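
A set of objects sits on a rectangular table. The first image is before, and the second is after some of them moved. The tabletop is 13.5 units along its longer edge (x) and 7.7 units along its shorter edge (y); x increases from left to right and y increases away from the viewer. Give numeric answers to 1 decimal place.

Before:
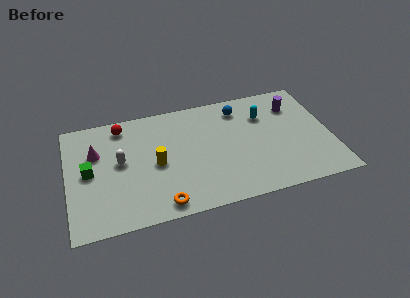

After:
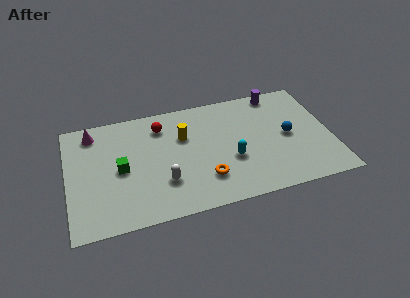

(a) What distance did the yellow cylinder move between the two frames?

2.1

The yellow cylinder moved from about (4.5, 3.6) to (6.0, 5.1), a distance of √(1.5² + 1.5²) ≈ 2.1.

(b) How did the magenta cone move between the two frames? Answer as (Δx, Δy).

(-0.1, 1.4)

The magenta cone was at about (1.5, 5.1) and moved to about (1.4, 6.5).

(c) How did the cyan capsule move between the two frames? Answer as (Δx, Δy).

(-1.9, -2.6)

The cyan capsule started near (10.2, 5.5) and ended near (8.3, 2.9).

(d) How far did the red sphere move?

2.1

The red sphere moved from about (2.9, 6.6) to (4.9, 6.1), a distance of √(2.0² + 0.5²) ≈ 2.1.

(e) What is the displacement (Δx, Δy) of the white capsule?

(2.1, -1.9)

The white capsule started near (2.7, 4.2) and ended near (4.8, 2.3).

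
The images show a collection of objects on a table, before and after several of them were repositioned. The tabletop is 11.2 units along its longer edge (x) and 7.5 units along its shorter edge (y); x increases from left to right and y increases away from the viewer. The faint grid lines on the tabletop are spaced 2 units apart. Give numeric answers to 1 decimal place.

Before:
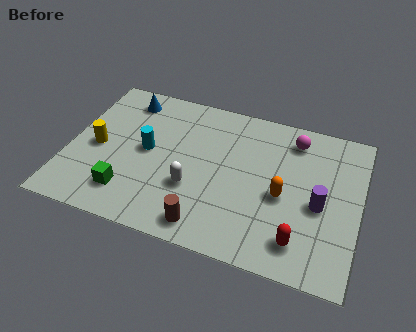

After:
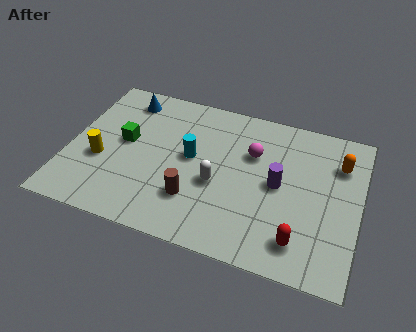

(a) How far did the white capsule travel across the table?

1.0

From (4.9, 2.6) to (5.8, 3.1), the white capsule covered √(0.9² + 0.5²) ≈ 1.0 units.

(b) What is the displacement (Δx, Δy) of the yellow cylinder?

(0.2, -0.6)

The yellow cylinder started near (1.1, 3.5) and ended near (1.3, 2.9).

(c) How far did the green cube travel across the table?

2.5

The green cube was near (2.5, 1.6) before and (2.1, 4.1) after, so it travelled √(0.4² + 2.5²) ≈ 2.5 units.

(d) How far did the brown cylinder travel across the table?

1.3

The brown cylinder was near (5.6, 1.0) before and (5.0, 2.1) after, so it travelled √(0.6² + 1.1²) ≈ 1.3 units.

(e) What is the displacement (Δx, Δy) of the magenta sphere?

(-1.5, -1.2)

The magenta sphere started near (8.5, 6.2) and ended near (7.0, 5.0).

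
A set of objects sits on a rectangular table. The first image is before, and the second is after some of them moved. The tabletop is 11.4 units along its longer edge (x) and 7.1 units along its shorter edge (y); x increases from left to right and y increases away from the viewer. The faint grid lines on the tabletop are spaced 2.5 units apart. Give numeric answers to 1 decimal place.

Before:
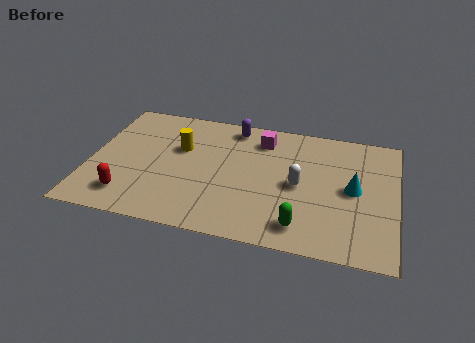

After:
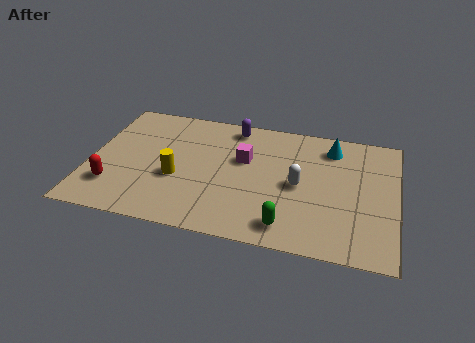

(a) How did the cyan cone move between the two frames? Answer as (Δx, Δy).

(-0.9, 2.2)

From the two frames, the cyan cone sits at roughly (9.8, 3.6) before and (8.9, 5.8) after.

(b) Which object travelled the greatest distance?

the cyan cone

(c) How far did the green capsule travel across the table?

0.5

The green capsule was near (8.0, 1.2) before and (7.5, 1.1) after, so it travelled √(0.5² + 0.1²) ≈ 0.5 units.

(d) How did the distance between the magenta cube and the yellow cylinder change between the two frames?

-0.3

The distance was about 3.2 in the first image and 2.9 in the second, so they moved 0.3 units closer together.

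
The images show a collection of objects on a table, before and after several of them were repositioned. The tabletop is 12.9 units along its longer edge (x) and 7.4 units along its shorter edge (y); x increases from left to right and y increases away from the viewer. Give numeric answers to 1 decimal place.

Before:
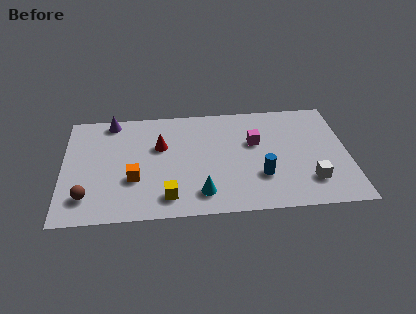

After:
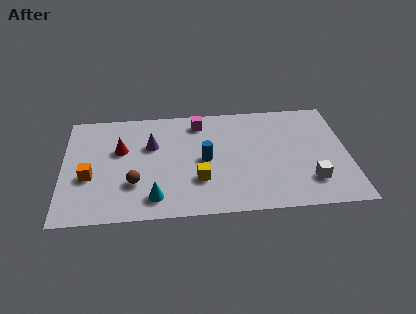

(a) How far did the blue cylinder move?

2.8

The blue cylinder moved from about (8.9, 2.3) to (6.4, 3.6), a distance of √(2.5² + 1.3²) ≈ 2.8.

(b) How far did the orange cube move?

2.0

From (3.2, 2.6) to (1.2, 2.9), the orange cube covered √(2.0² + 0.3²) ≈ 2.0 units.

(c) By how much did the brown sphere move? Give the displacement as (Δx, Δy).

(2.1, 0.7)

The brown sphere was at about (1.1, 1.6) and moved to about (3.2, 2.3).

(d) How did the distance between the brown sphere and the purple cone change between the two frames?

-2.5

Before: roughly 5.1 units apart; after: 2.6. That's 2.5 units closer together.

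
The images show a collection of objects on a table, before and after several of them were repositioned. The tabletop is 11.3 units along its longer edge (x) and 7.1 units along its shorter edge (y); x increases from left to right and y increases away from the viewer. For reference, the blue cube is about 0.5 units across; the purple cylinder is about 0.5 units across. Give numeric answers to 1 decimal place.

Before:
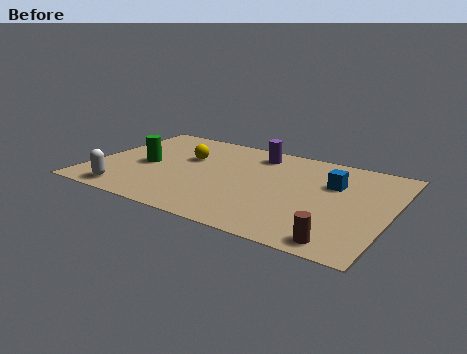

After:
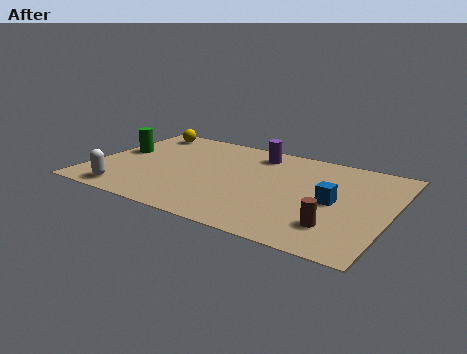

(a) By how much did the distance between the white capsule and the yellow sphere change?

+1.2

The distance was about 4.0 in the first image and 5.2 in the second, so they moved 1.2 units further apart.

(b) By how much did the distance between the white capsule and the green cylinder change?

+0.8

The distance was about 2.4 in the first image and 3.2 in the second, so they moved 0.8 units further apart.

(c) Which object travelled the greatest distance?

the yellow sphere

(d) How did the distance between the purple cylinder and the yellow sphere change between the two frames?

+1.7

Before: roughly 2.9 units apart; after: 4.6. That's 1.7 units further apart.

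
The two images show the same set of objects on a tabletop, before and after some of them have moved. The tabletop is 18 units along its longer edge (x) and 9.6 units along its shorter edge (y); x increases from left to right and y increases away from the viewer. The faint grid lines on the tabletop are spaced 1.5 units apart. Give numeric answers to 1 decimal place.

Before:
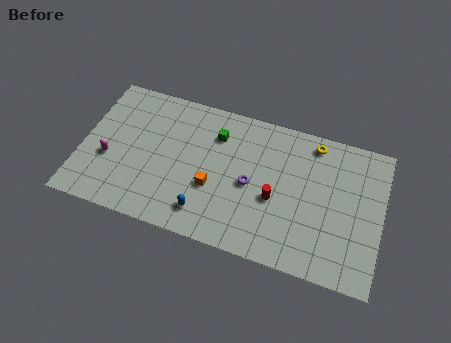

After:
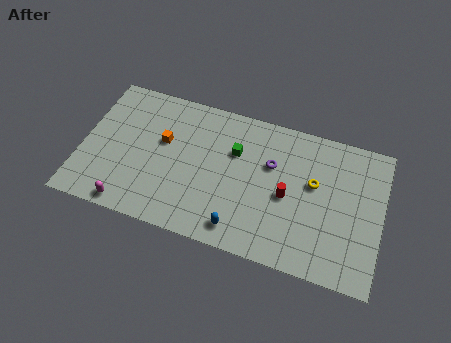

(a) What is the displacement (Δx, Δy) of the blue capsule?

(2.1, -0.4)

The blue capsule started near (7.7, 1.8) and ended near (9.8, 1.4).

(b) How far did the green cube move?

1.4

From (7.9, 7.2) to (9.1, 6.4), the green cube covered √(1.2² + 0.8²) ≈ 1.4 units.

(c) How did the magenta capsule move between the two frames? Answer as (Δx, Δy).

(1.5, -2.8)

The magenta capsule was at about (1.7, 3.7) and moved to about (3.2, 0.9).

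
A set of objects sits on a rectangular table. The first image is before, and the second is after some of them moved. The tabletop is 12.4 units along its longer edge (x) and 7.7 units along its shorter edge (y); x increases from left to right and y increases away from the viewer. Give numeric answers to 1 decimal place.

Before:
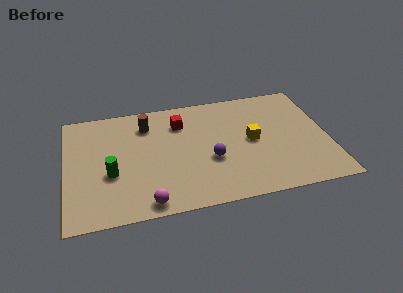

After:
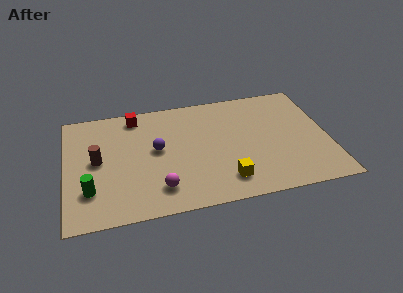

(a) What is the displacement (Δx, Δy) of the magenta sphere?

(0.6, 0.8)

The magenta sphere started near (3.7, 0.8) and ended near (4.3, 1.6).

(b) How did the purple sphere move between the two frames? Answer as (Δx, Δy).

(-2.5, 1.2)

The purple sphere started near (6.8, 3.0) and ended near (4.3, 4.2).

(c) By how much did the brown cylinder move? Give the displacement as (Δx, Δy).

(-2.4, -2.0)

From the two frames, the brown cylinder sits at roughly (3.9, 6.0) before and (1.5, 4.0) after.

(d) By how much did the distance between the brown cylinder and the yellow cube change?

+1.1

Before: roughly 5.3 units apart; after: 6.4. That's 1.1 units further apart.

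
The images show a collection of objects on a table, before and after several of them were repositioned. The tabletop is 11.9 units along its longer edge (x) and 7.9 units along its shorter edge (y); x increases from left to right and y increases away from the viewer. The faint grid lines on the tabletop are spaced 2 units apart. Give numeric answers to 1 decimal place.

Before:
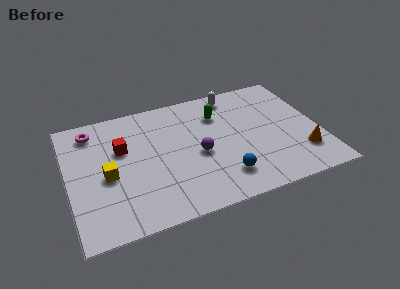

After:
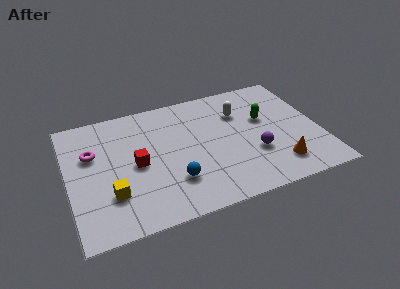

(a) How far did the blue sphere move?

2.4

The blue sphere was near (7.1, 1.7) before and (4.8, 2.2) after, so it travelled √(2.3² + 0.5²) ≈ 2.4 units.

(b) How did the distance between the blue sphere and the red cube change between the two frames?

-3.3

Before: roughly 5.6 units apart; after: 2.3. That's 3.3 units closer together.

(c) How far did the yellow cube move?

1.2

The yellow cube was near (1.8, 3.5) before and (1.9, 2.3) after, so it travelled √(0.1² + 1.2²) ≈ 1.2 units.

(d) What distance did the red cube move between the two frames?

1.3

The red cube moved from about (2.6, 5.0) to (3.2, 3.8), a distance of √(0.6² + 1.2²) ≈ 1.3.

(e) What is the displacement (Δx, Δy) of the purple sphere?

(2.6, -0.8)

The purple sphere started near (6.1, 3.5) and ended near (8.7, 2.7).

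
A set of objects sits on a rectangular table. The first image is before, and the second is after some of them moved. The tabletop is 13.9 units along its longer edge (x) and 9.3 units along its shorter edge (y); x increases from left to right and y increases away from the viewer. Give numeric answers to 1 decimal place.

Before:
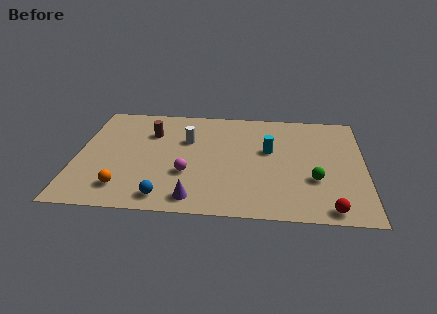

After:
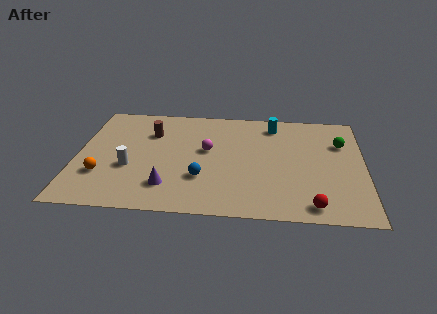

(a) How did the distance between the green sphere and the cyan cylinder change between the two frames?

+0.4

They were about 3.2 units apart before and 3.6 after — 0.4 units further apart.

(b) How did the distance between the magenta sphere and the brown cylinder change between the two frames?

-0.8

They were about 3.9 units apart before and 3.1 after — 0.8 units closer together.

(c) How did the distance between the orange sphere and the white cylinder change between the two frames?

-3.7

Before: roughly 5.2 units apart; after: 1.5. That's 3.7 units closer together.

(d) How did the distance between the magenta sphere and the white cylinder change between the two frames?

+1.2

Before: roughly 2.9 units apart; after: 4.1. That's 1.2 units further apart.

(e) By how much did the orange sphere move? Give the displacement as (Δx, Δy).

(-1.1, 1.0)

The orange sphere started near (2.4, 1.8) and ended near (1.3, 2.8).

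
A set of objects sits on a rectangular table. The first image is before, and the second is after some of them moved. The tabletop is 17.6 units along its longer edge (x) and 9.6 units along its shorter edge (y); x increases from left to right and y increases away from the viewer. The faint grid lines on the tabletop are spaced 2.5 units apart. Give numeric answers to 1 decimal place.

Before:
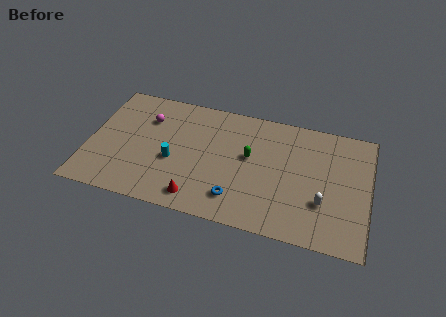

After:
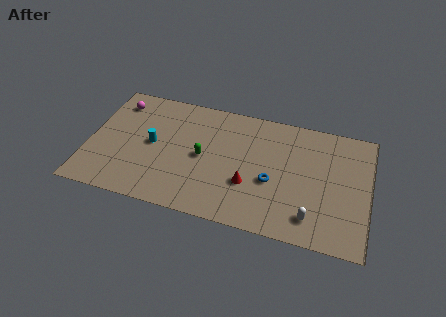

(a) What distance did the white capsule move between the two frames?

1.4

The white capsule was near (14.8, 3.1) before and (14.2, 1.8) after, so it travelled √(0.6² + 1.3²) ≈ 1.4 units.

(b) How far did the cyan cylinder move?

1.7

The cyan cylinder was near (5.4, 3.9) before and (4.0, 4.9) after, so it travelled √(1.4² + 1.0²) ≈ 1.7 units.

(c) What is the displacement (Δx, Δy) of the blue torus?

(2.1, 1.9)

The blue torus started near (9.5, 2.0) and ended near (11.6, 3.9).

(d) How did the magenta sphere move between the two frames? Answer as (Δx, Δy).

(-2.0, 0.9)

The magenta sphere started near (3.5, 6.9) and ended near (1.5, 7.8).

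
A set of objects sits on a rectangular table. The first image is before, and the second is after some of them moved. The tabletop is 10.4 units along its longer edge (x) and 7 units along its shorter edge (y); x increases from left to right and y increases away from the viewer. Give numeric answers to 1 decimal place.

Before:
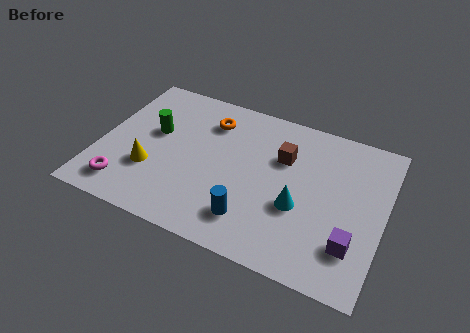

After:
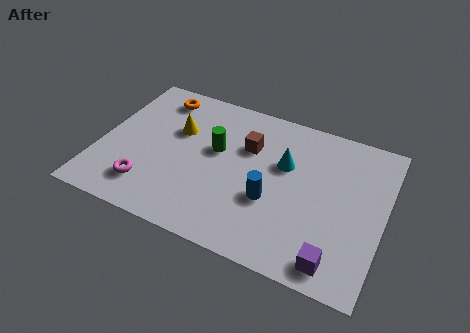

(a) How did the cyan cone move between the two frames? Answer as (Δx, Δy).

(-0.7, 1.7)

The cyan cone started near (7.4, 2.7) and ended near (6.7, 4.4).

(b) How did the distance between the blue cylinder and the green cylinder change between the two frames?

-2.0

They were about 4.7 units apart before and 2.7 after — 2.0 units closer together.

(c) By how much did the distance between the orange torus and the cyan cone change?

+0.6

They were about 4.5 units apart before and 5.1 after — 0.6 units further apart.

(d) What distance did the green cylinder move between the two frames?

2.3

From (1.9, 4.1) to (4.2, 4.1), the green cylinder covered √(2.3² + 0.0²) ≈ 2.3 units.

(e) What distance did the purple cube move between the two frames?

1.0

The purple cube was near (9.4, 1.8) before and (8.9, 0.9) after, so it travelled √(0.5² + 0.9²) ≈ 1.0 units.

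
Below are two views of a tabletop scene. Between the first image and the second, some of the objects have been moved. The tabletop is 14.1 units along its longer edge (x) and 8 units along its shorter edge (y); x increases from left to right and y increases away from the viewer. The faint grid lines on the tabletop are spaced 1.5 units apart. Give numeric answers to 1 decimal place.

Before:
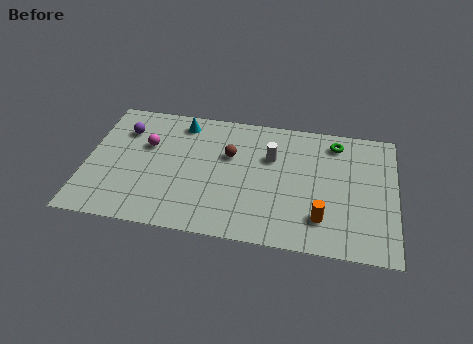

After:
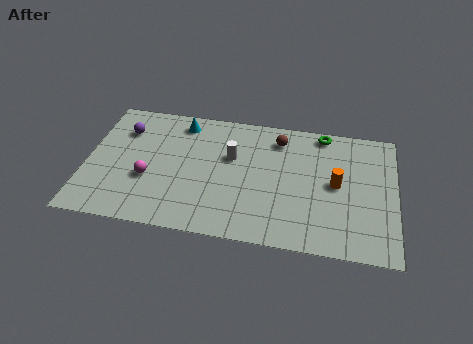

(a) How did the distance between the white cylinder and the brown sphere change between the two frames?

+0.7

They were about 1.9 units apart before and 2.6 after — 0.7 units further apart.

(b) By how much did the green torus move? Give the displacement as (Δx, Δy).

(-0.6, 0.5)

The green torus started near (11.3, 6.7) and ended near (10.7, 7.2).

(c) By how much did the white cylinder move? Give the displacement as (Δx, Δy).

(-1.8, -0.3)

The white cylinder was at about (8.4, 5.3) and moved to about (6.6, 5.0).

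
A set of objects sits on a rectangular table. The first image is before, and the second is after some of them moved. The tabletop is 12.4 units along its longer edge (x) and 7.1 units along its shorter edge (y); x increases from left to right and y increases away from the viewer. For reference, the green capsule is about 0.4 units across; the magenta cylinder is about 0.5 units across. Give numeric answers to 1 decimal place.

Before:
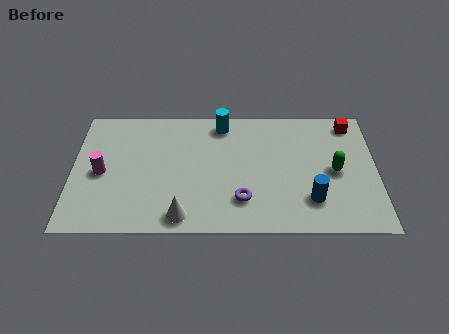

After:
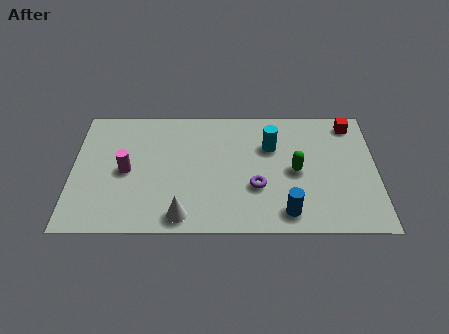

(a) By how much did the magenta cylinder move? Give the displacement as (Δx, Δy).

(1.0, 0.1)

The magenta cylinder was at about (1.2, 3.3) and moved to about (2.2, 3.4).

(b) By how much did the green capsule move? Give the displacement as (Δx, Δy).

(-1.6, 0.0)

The green capsule was at about (10.7, 3.4) and moved to about (9.1, 3.4).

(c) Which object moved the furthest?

the cyan cylinder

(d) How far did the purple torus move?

0.9

The purple torus moved from about (6.9, 1.8) to (7.5, 2.5), a distance of √(0.6² + 0.7²) ≈ 0.9.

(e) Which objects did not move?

the white cone and the red cube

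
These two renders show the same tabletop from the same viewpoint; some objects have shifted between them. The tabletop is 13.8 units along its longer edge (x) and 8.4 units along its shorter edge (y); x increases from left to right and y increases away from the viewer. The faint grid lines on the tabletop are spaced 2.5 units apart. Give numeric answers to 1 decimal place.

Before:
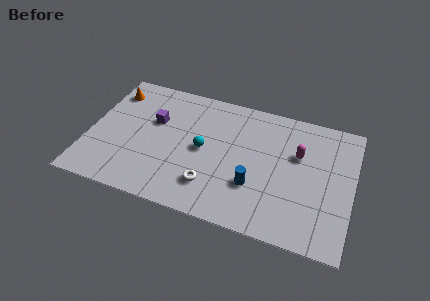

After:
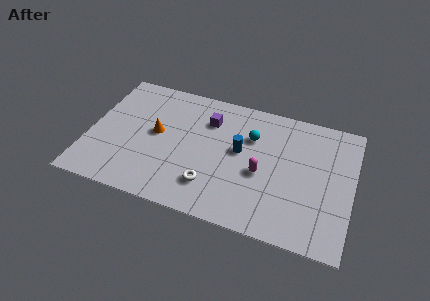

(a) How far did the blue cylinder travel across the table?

2.2

From (8.8, 2.7) to (7.9, 4.7), the blue cylinder covered √(0.9² + 2.0²) ≈ 2.2 units.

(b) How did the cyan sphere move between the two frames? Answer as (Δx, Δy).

(2.4, 1.6)

The cyan sphere was at about (6.0, 4.2) and moved to about (8.4, 5.8).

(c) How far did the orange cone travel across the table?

3.4

From (0.9, 6.7) to (3.5, 4.5), the orange cone covered √(2.6² + 2.2²) ≈ 3.4 units.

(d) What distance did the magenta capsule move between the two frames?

2.5

The magenta capsule moved from about (10.9, 5.4) to (9.1, 3.6), a distance of √(1.8² + 1.8²) ≈ 2.5.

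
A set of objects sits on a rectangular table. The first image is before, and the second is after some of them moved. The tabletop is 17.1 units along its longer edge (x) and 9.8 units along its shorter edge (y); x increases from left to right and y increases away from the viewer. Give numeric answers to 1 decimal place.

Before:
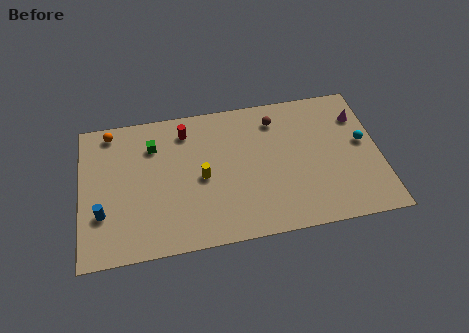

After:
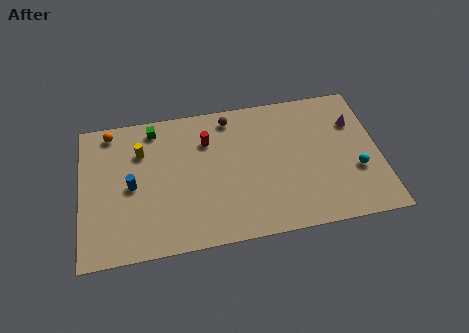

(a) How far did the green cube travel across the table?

1.2

From (4.2, 7.3) to (4.3, 8.5), the green cube covered √(0.1² + 1.2²) ≈ 1.2 units.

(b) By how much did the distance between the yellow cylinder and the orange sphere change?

-4.1

Before: roughly 6.5 units apart; after: 2.4. That's 4.1 units closer together.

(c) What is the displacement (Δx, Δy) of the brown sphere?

(-2.6, 0.6)

The brown sphere started near (11.3, 7.9) and ended near (8.7, 8.5).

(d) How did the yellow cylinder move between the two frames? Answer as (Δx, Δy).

(-3.4, 2.4)

The yellow cylinder was at about (6.9, 4.6) and moved to about (3.5, 7.0).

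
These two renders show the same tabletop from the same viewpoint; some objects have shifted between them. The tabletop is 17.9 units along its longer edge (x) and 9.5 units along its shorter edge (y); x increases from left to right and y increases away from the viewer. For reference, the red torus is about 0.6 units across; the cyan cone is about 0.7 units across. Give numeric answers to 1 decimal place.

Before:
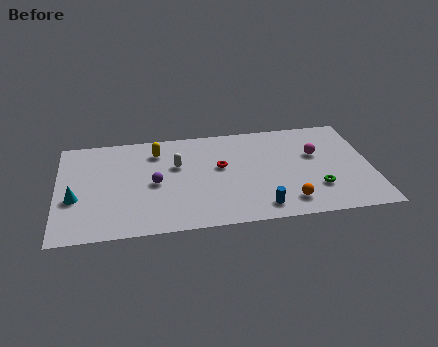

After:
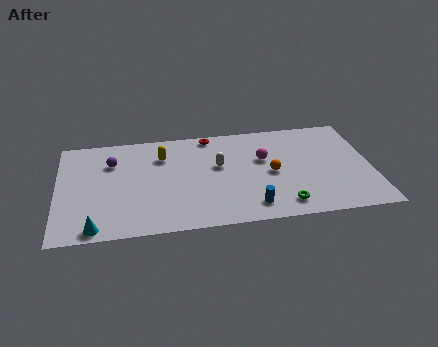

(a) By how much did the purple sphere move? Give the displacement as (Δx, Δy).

(-2.4, 2.3)

The purple sphere was at about (5.5, 4.5) and moved to about (3.1, 6.8).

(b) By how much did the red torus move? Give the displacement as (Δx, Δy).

(-0.5, 3.1)

From the two frames, the red torus sits at roughly (9.3, 5.5) before and (8.8, 8.6) after.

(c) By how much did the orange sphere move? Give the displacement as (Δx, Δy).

(-0.8, 2.8)

The orange sphere was at about (13.0, 1.7) and moved to about (12.2, 4.5).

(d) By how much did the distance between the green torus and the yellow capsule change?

-1.5

Before: roughly 10.2 units apart; after: 8.7. That's 1.5 units closer together.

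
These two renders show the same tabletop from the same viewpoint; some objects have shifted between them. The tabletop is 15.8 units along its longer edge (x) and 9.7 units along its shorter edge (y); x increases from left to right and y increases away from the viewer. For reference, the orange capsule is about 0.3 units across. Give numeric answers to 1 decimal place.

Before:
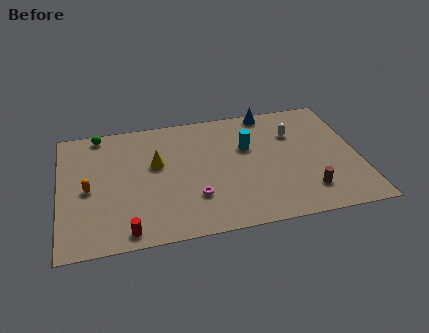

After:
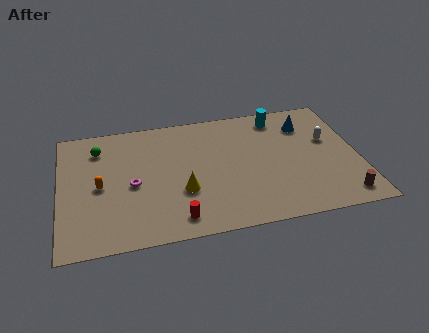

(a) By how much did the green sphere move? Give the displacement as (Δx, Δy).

(-0.1, -1.2)

From the two frames, the green sphere sits at roughly (2.2, 8.8) before and (2.1, 7.6) after.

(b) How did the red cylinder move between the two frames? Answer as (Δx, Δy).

(2.6, 0.4)

From the two frames, the red cylinder sits at roughly (3.4, 1.0) before and (6.0, 1.4) after.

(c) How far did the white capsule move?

2.0

From (12.5, 6.8) to (14.3, 5.9), the white capsule covered √(1.8² + 0.9²) ≈ 2.0 units.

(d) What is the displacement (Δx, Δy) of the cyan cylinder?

(1.8, 2.1)

From the two frames, the cyan cylinder sits at roughly (10.0, 6.2) before and (11.8, 8.3) after.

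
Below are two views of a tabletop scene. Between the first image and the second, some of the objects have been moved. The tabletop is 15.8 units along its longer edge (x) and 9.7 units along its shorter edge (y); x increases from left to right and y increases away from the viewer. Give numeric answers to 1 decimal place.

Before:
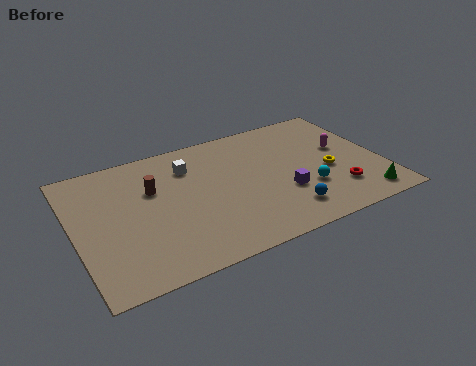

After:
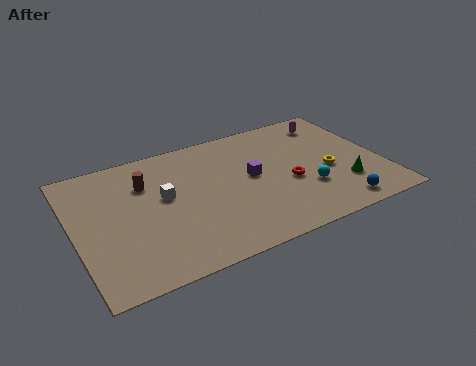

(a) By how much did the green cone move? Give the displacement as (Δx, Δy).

(-0.8, 1.4)

From the two frames, the green cone sits at roughly (14.4, 1.3) before and (13.6, 2.7) after.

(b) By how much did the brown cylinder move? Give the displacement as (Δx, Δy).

(-0.3, 0.6)

The brown cylinder started near (4.1, 6.3) and ended near (3.8, 6.9).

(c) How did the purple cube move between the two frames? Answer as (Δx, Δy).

(-1.4, 1.9)

The purple cube started near (10.5, 3.3) and ended near (9.1, 5.2).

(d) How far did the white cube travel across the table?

2.3

From (6.1, 7.3) to (4.6, 5.5), the white cube covered √(1.5² + 1.8²) ≈ 2.3 units.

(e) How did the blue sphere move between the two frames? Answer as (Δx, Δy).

(2.6, -0.7)

From the two frames, the blue sphere sits at roughly (10.4, 1.9) before and (13.0, 1.2) after.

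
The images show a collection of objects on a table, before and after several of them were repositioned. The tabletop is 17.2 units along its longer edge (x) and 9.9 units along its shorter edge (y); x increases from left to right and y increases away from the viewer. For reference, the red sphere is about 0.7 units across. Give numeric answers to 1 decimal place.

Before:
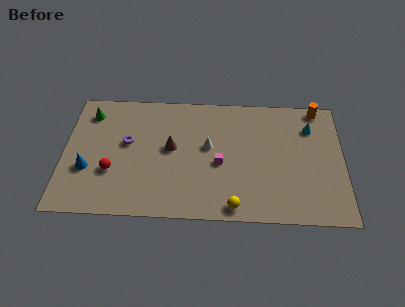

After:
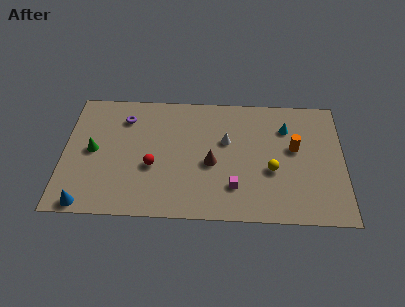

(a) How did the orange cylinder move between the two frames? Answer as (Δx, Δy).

(-1.5, -3.3)

The orange cylinder started near (15.7, 9.0) and ended near (14.2, 5.7).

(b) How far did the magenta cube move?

2.0

The magenta cube moved from about (9.6, 4.3) to (10.5, 2.5), a distance of √(0.9² + 1.8²) ≈ 2.0.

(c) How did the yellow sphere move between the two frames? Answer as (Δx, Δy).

(2.3, 2.9)

From the two frames, the yellow sphere sits at roughly (10.5, 1.0) before and (12.8, 3.9) after.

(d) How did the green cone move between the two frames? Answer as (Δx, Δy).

(0.3, -3.0)

The green cone was at about (1.5, 8.0) and moved to about (1.8, 5.0).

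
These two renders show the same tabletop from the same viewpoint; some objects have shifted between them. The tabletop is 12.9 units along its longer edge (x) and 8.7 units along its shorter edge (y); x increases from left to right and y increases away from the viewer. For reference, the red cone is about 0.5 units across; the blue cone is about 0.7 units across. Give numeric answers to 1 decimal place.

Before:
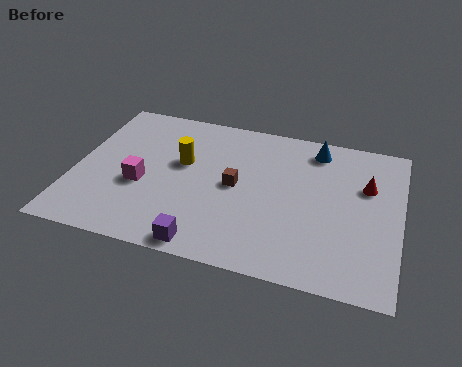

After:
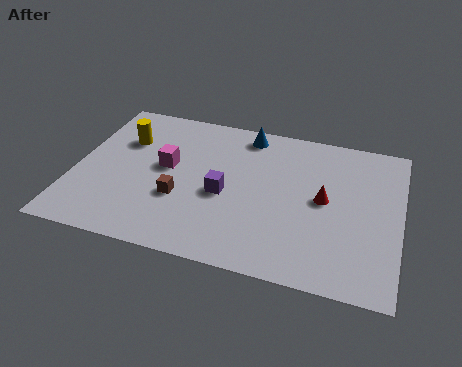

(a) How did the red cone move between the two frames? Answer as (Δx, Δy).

(-1.6, -1.2)

The red cone started near (11.5, 5.7) and ended near (9.9, 4.5).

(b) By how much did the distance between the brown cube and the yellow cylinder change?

+1.5

The distance was about 2.3 in the first image and 3.8 in the second, so they moved 1.5 units further apart.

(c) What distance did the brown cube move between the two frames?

2.5

The brown cube was near (6.4, 4.4) before and (4.3, 3.1) after, so it travelled √(2.1² + 1.3²) ≈ 2.5 units.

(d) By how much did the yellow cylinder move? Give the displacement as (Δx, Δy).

(-2.4, 0.8)

The yellow cylinder started near (4.2, 5.2) and ended near (1.8, 6.0).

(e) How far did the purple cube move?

3.0

The purple cube moved from about (5.5, 0.8) to (6.0, 3.8), a distance of √(0.5² + 3.0²) ≈ 3.0.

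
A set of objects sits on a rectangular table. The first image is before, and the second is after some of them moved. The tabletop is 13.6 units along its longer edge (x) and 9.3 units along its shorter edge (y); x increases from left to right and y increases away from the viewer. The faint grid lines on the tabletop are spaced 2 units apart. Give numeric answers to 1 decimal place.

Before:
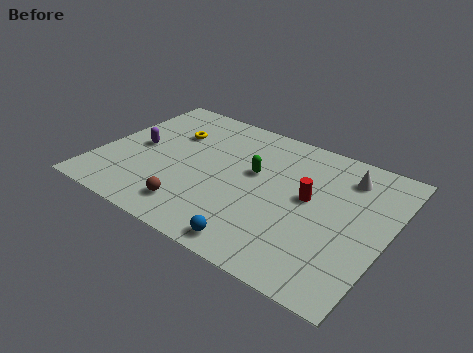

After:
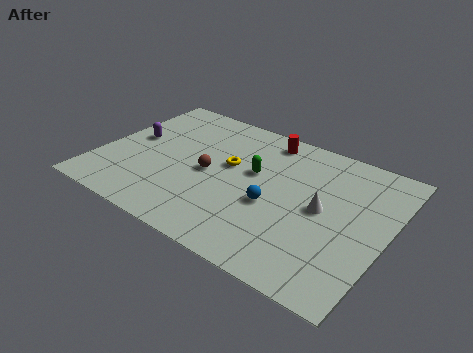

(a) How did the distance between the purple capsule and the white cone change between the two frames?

-0.7

Before: roughly 10.0 units apart; after: 9.3. That's 0.7 units closer together.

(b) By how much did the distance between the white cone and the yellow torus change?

-3.7

Before: roughly 8.4 units apart; after: 4.7. That's 3.7 units closer together.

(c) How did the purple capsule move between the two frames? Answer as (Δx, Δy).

(-0.4, 0.5)

From the two frames, the purple capsule sits at roughly (1.7, 4.6) before and (1.3, 5.1) after.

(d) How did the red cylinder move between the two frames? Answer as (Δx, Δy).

(-2.6, 3.0)

The red cylinder was at about (9.9, 5.1) and moved to about (7.3, 8.1).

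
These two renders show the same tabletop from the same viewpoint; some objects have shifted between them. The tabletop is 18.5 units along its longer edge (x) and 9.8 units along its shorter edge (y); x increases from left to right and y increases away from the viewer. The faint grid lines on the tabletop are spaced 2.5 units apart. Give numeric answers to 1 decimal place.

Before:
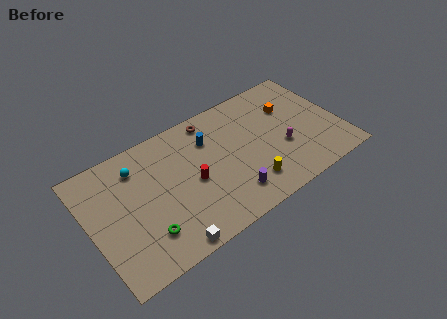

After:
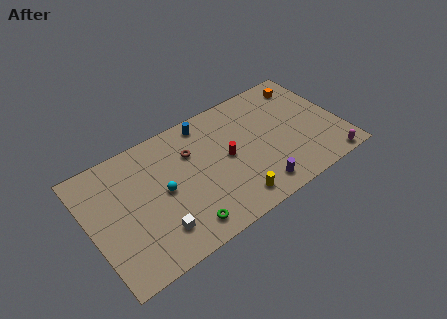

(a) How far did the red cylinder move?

2.7

The red cylinder moved from about (7.4, 4.5) to (10.1, 5.0), a distance of √(2.7² + 0.5²) ≈ 2.7.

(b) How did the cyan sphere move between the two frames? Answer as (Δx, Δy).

(1.5, -2.8)

The cyan sphere was at about (3.8, 7.7) and moved to about (5.3, 4.9).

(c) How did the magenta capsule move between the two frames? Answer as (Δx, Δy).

(2.9, -2.9)

The magenta capsule was at about (14.1, 3.7) and moved to about (17.0, 0.8).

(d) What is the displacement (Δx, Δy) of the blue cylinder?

(0.0, 1.5)

From the two frames, the blue cylinder sits at roughly (9.1, 7.1) before and (9.1, 8.6) after.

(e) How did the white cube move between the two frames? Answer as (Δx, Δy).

(-0.5, 1.4)

The white cube started near (4.9, 0.8) and ended near (4.4, 2.2).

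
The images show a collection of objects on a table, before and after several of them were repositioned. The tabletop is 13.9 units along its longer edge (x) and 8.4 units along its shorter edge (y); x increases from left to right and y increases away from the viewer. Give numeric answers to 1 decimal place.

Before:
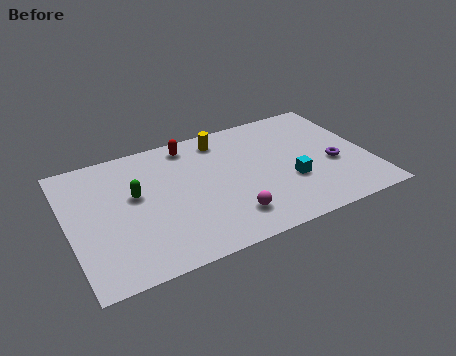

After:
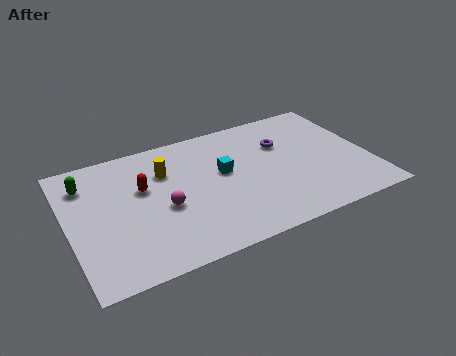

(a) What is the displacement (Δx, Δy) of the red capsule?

(-2.4, -2.1)

The red capsule was at about (5.9, 7.3) and moved to about (3.5, 5.2).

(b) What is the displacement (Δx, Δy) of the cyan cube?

(-2.9, 1.8)

The cyan cube started near (10.1, 3.0) and ended near (7.2, 4.8).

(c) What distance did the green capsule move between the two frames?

2.6

The green capsule was near (3.1, 4.9) before and (1.0, 6.5) after, so it travelled √(2.1² + 1.6²) ≈ 2.6 units.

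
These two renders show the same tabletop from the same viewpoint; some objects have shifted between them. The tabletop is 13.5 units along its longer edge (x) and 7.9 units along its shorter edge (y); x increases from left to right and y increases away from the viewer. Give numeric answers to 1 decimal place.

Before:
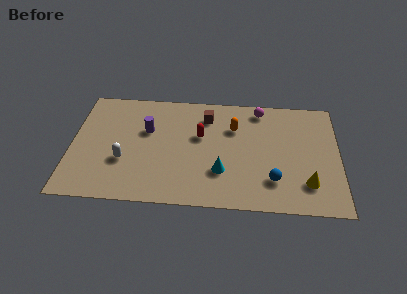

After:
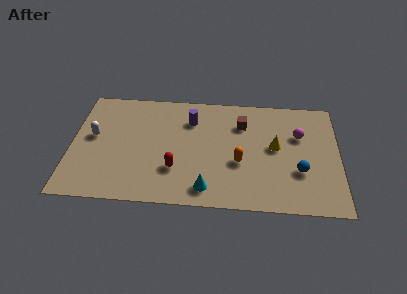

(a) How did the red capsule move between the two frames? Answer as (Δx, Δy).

(-1.2, -2.4)

From the two frames, the red capsule sits at roughly (6.5, 4.8) before and (5.3, 2.4) after.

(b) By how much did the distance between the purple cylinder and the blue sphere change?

-0.7

The distance was about 7.1 in the first image and 6.4 in the second, so they moved 0.7 units closer together.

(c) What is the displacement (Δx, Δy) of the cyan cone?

(-0.7, -1.2)

From the two frames, the cyan cone sits at roughly (7.6, 2.4) before and (6.9, 1.2) after.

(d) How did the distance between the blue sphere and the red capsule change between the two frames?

+1.6

They were about 4.6 units apart before and 6.2 after — 1.6 units further apart.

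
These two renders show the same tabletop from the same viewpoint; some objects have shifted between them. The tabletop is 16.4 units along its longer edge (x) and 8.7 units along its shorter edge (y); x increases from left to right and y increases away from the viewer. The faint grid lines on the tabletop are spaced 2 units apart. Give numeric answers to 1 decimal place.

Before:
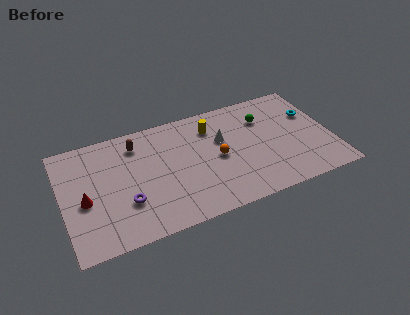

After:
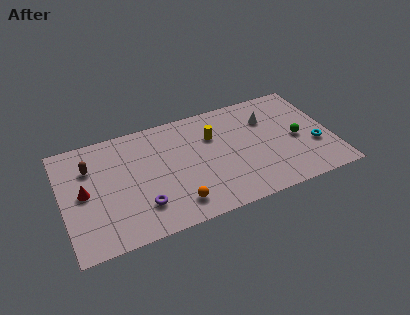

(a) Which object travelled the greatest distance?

the orange sphere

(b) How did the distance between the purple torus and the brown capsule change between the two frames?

+0.6

They were about 4.3 units apart before and 4.9 after — 0.6 units further apart.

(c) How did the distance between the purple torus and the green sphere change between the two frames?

+0.4

The distance was about 9.5 in the first image and 9.9 in the second, so they moved 0.4 units further apart.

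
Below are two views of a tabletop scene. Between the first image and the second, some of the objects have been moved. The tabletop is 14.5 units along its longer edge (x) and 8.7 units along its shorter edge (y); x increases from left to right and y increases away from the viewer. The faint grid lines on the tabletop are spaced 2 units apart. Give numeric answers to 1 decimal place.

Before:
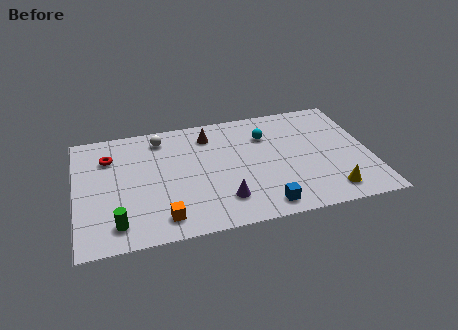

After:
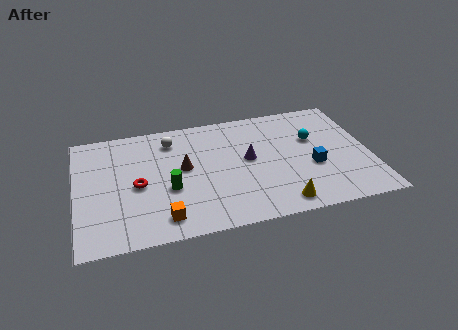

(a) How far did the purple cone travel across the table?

3.0

The purple cone moved from about (7.1, 2.0) to (8.5, 4.7), a distance of √(1.4² + 2.7²) ≈ 3.0.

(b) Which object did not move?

the orange cube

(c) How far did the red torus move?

2.7

The red torus moved from about (1.7, 6.4) to (3.0, 4.0), a distance of √(1.3² + 2.4²) ≈ 2.7.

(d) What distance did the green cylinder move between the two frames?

3.2

The green cylinder was near (1.9, 1.5) before and (4.5, 3.4) after, so it travelled √(2.6² + 1.9²) ≈ 3.2 units.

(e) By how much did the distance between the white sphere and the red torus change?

+0.7

The distance was about 2.8 in the first image and 3.5 in the second, so they moved 0.7 units further apart.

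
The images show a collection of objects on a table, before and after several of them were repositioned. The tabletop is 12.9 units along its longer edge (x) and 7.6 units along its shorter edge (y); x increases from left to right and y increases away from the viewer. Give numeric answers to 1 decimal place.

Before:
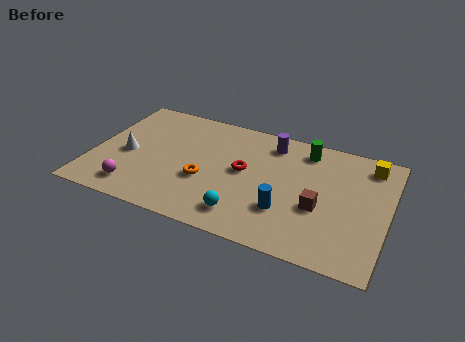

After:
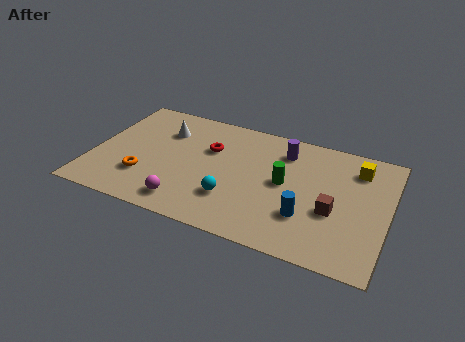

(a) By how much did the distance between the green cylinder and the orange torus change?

+0.9

Before: roughly 5.4 units apart; after: 6.3. That's 0.9 units further apart.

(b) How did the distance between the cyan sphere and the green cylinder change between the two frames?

-2.7

The distance was about 5.5 in the first image and 2.8 in the second, so they moved 2.7 units closer together.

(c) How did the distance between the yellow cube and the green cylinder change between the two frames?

+0.8

The distance was about 2.8 in the first image and 3.6 in the second, so they moved 0.8 units further apart.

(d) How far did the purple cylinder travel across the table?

0.7

From (7.6, 6.3) to (8.2, 6.0), the purple cylinder covered √(0.6² + 0.3²) ≈ 0.7 units.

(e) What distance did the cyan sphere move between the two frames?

1.0

The cyan sphere was near (6.9, 1.4) before and (6.3, 2.2) after, so it travelled √(0.6² + 0.8²) ≈ 1.0 units.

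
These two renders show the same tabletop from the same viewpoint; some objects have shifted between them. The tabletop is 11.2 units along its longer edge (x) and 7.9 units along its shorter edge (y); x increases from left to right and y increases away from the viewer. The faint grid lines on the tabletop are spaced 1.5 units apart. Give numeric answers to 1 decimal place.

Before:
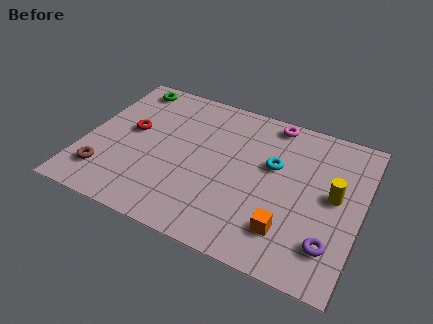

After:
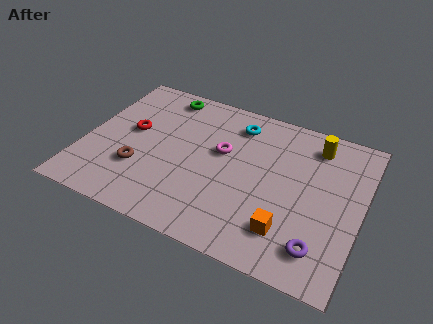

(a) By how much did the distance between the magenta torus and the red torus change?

-2.4

Before: roughly 6.1 units apart; after: 3.7. That's 2.4 units closer together.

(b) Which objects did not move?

the red torus and the orange cube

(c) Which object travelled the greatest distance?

the magenta torus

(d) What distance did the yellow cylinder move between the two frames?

2.5

The yellow cylinder moved from about (10.1, 4.2) to (9.1, 6.5), a distance of √(1.0² + 2.3²) ≈ 2.5.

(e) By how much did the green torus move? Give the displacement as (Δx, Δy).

(1.5, 0.0)

From the two frames, the green torus sits at roughly (1.3, 6.9) before and (2.8, 6.9) after.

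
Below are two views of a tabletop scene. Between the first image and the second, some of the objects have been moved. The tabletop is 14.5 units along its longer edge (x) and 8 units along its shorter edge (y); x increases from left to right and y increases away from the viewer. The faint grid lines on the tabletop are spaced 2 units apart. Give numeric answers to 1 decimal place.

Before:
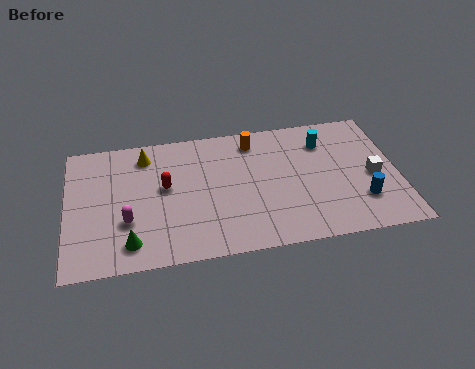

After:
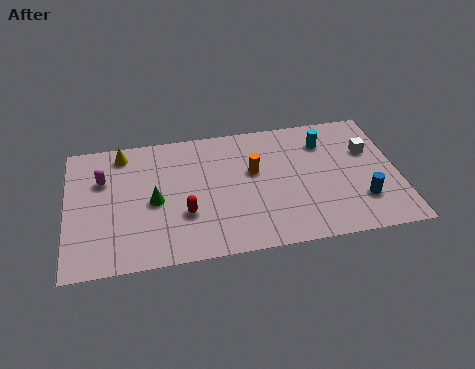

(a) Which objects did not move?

the blue cylinder and the cyan cylinder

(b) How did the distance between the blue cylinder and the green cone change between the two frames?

-1.0

They were about 10.1 units apart before and 9.1 after — 1.0 units closer together.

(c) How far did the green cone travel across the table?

2.5

From (2.7, 1.4) to (3.8, 3.7), the green cone covered √(1.1² + 2.3²) ≈ 2.5 units.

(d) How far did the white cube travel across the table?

1.6

The white cube moved from about (13.4, 3.6) to (13.3, 5.2), a distance of √(0.1² + 1.6²) ≈ 1.6.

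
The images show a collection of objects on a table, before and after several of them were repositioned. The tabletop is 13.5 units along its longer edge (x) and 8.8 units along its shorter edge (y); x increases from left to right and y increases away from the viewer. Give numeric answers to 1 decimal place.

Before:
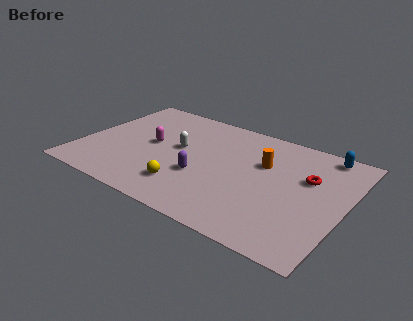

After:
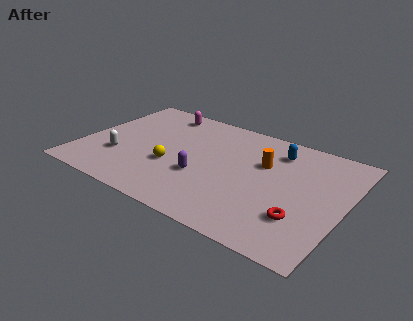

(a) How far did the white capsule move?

3.5

The white capsule was near (4.9, 4.9) before and (2.1, 2.8) after, so it travelled √(2.8² + 2.1²) ≈ 3.5 units.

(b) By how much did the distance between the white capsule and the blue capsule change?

+1.0

The distance was about 7.7 in the first image and 8.7 in the second, so they moved 1.0 units further apart.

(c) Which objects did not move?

the orange cylinder and the purple capsule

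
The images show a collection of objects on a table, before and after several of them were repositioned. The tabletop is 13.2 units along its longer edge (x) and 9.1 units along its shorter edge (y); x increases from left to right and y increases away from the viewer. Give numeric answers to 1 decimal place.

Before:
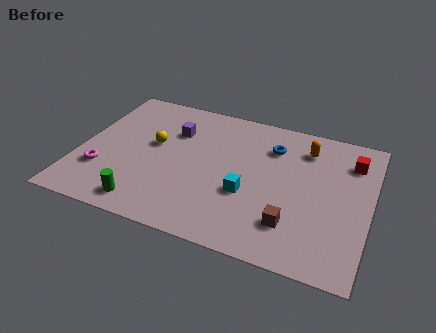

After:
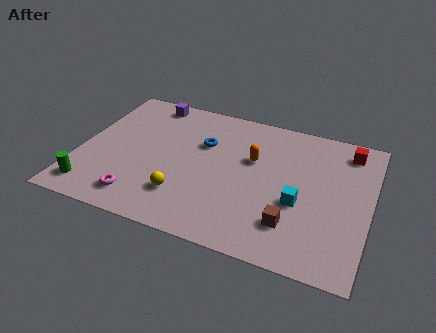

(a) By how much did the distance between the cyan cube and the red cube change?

-1.2

The distance was about 5.7 in the first image and 4.5 in the second, so they moved 1.2 units closer together.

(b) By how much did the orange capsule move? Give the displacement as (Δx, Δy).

(-2.3, -1.5)

From the two frames, the orange capsule sits at roughly (10.1, 7.2) before and (7.8, 5.7) after.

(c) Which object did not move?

the brown cube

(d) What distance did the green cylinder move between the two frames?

2.5

The green cylinder moved from about (3.4, 1.2) to (0.9, 1.4), a distance of √(2.5² + 0.2²) ≈ 2.5.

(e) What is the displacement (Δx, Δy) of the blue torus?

(-3.1, -0.8)

The blue torus started near (8.6, 6.8) and ended near (5.5, 6.0).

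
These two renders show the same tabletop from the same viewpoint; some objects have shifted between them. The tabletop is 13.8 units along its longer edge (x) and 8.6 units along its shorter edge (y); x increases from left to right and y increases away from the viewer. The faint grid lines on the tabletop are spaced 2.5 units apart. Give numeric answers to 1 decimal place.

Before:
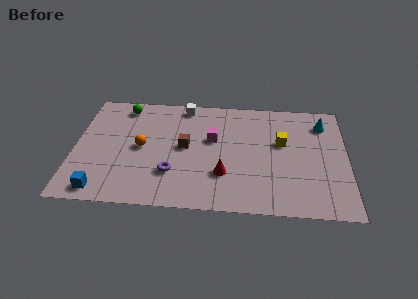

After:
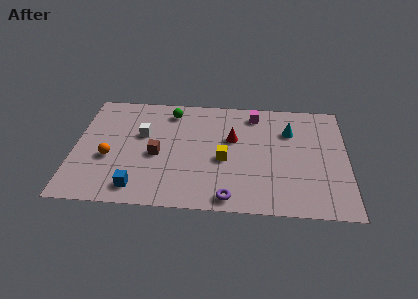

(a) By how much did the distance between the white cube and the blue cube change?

-3.8

They were about 7.8 units apart before and 4.0 after — 3.8 units closer together.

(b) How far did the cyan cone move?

1.8

From (12.6, 6.8) to (10.9, 6.1), the cyan cone covered √(1.7² + 0.7²) ≈ 1.8 units.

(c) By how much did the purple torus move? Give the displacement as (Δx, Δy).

(2.9, -1.6)

The purple torus started near (5.0, 2.5) and ended near (7.9, 0.9).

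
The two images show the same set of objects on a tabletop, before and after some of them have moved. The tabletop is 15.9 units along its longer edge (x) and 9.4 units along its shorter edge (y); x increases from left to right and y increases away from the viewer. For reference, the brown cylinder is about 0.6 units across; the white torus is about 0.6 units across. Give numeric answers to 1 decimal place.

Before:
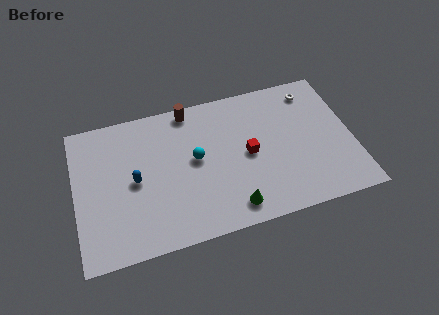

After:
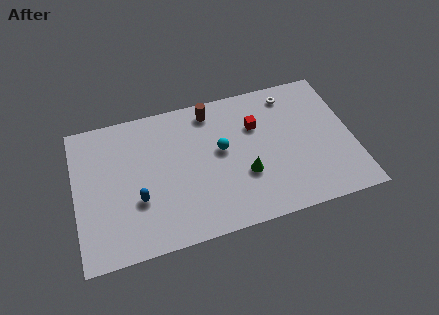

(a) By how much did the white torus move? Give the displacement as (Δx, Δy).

(-1.3, 0.1)

The white torus started near (13.9, 7.9) and ended near (12.6, 8.0).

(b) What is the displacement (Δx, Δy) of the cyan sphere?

(1.5, 0.2)

From the two frames, the cyan sphere sits at roughly (6.9, 5.1) before and (8.4, 5.3) after.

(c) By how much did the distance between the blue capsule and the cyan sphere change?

+1.8

Before: roughly 3.5 units apart; after: 5.3. That's 1.8 units further apart.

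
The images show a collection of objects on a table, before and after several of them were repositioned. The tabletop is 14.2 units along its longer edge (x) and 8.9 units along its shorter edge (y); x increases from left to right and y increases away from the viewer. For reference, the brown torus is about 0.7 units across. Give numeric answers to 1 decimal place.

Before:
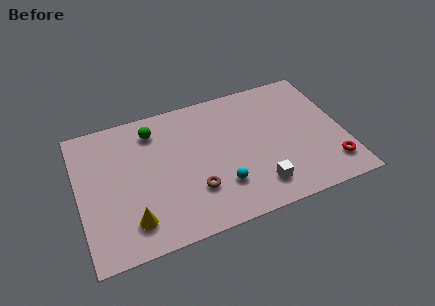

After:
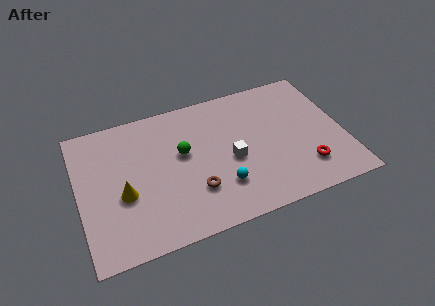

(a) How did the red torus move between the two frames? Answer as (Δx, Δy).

(-1.4, 0.3)

The red torus was at about (13.3, 1.8) and moved to about (11.9, 2.1).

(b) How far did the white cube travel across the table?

2.5

The white cube moved from about (9.3, 1.7) to (8.1, 3.9), a distance of √(1.2² + 2.2²) ≈ 2.5.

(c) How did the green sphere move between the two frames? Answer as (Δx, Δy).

(1.4, -2.0)

The green sphere was at about (4.2, 7.2) and moved to about (5.6, 5.2).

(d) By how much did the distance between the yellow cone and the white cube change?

-0.9

The distance was about 6.7 in the first image and 5.8 in the second, so they moved 0.9 units closer together.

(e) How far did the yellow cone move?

1.8

The yellow cone moved from about (2.6, 1.8) to (2.3, 3.6), a distance of √(0.3² + 1.8²) ≈ 1.8.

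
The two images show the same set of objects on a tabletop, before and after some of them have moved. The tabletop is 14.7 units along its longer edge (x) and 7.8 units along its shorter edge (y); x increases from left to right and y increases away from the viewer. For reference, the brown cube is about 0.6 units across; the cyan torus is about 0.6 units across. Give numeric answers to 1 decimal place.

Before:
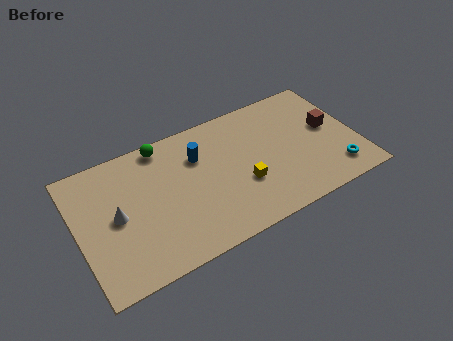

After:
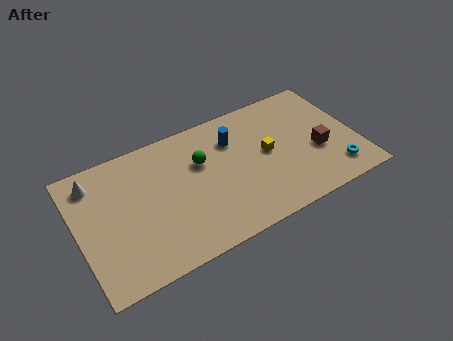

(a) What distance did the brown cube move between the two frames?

1.4

The brown cube was near (13.4, 4.3) before and (12.6, 3.1) after, so it travelled √(0.8² + 1.2²) ≈ 1.4 units.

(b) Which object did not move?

the cyan torus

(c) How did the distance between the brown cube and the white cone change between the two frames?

+0.6

The distance was about 11.4 in the first image and 12.0 in the second, so they moved 0.6 units further apart.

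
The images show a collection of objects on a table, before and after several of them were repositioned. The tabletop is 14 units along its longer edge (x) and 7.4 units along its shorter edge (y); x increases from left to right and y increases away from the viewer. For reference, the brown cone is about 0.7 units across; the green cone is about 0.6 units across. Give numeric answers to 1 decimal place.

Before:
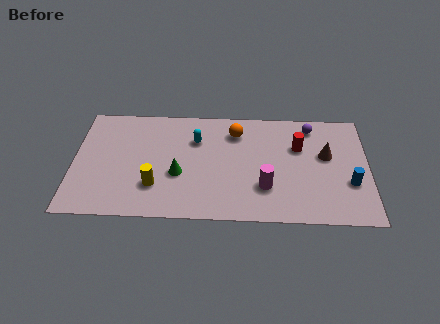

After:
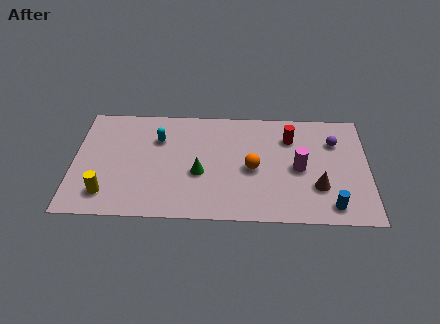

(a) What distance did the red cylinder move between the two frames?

0.7

From (10.7, 4.9) to (10.3, 5.5), the red cylinder covered √(0.4² + 0.6²) ≈ 0.7 units.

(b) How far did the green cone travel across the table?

1.0

The green cone moved from about (5.0, 2.9) to (6.0, 3.0), a distance of √(1.0² + 0.1²) ≈ 1.0.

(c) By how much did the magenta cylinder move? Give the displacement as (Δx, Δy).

(1.6, 1.3)

The magenta cylinder was at about (9.1, 2.2) and moved to about (10.7, 3.5).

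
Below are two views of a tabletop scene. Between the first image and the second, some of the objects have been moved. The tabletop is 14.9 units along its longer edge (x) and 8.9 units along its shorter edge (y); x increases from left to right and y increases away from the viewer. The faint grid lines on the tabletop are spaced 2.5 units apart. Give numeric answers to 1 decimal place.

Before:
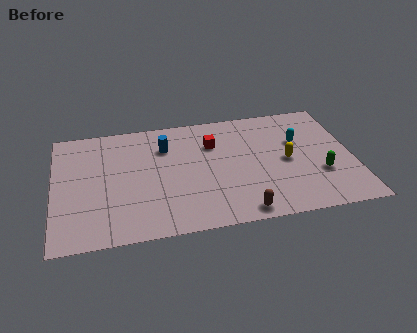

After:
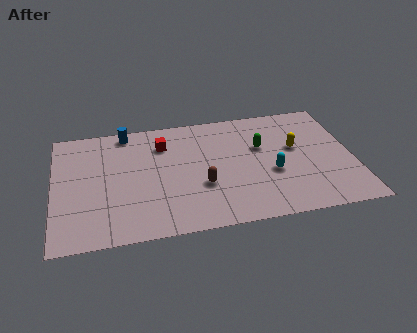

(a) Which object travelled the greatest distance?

the green capsule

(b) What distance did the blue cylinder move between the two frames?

2.4

The blue cylinder moved from about (5.6, 6.5) to (3.7, 8.0), a distance of √(1.9² + 1.5²) ≈ 2.4.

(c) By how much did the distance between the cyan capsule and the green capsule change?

-0.7

The distance was about 2.8 in the first image and 2.1 in the second, so they moved 0.7 units closer together.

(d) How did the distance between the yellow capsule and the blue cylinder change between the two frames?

+2.5

They were about 6.4 units apart before and 8.9 after — 2.5 units further apart.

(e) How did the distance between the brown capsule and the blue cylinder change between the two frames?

-0.6

The distance was about 6.6 in the first image and 6.0 in the second, so they moved 0.6 units closer together.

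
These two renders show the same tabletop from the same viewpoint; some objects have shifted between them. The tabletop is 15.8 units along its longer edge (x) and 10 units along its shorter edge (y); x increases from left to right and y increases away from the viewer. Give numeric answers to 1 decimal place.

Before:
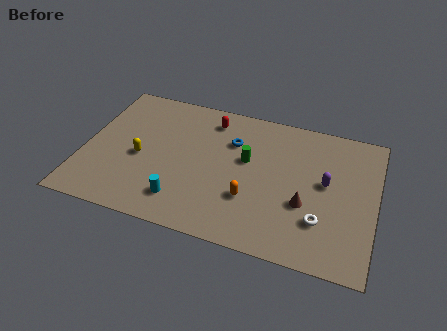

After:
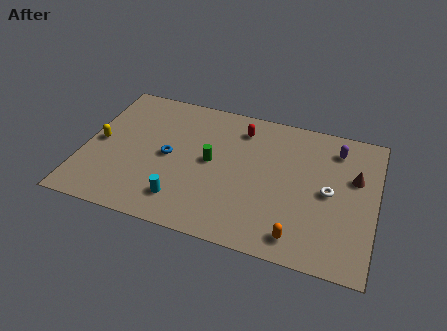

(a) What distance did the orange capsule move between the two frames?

3.2

The orange capsule moved from about (9.2, 3.2) to (11.9, 1.4), a distance of √(2.7² + 1.8²) ≈ 3.2.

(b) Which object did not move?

the cyan cylinder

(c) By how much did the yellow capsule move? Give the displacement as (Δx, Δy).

(-2.3, 0.5)

The yellow capsule was at about (3.1, 4.4) and moved to about (0.8, 4.9).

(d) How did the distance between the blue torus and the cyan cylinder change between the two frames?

-2.4

Before: roughly 5.5 units apart; after: 3.1. That's 2.4 units closer together.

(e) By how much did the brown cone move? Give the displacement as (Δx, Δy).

(2.5, 2.6)

The brown cone was at about (12.1, 3.7) and moved to about (14.6, 6.3).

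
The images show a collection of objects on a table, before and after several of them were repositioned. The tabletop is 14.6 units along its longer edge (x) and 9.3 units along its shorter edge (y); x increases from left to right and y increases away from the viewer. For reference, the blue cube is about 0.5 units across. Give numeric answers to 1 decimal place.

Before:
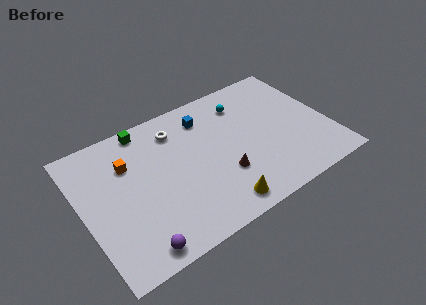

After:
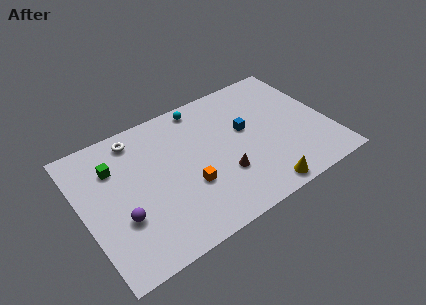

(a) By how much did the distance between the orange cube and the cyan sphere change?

-1.9

They were about 7.1 units apart before and 5.2 after — 1.9 units closer together.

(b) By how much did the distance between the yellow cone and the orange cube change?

-2.4

The distance was about 7.0 in the first image and 4.6 in the second, so they moved 2.4 units closer together.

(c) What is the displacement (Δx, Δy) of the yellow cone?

(2.5, -0.3)

The yellow cone was at about (7.4, 1.2) and moved to about (9.9, 0.9).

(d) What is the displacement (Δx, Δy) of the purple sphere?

(-0.5, 2.2)

The purple sphere started near (2.5, 1.0) and ended near (2.0, 3.2).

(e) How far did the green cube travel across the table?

2.7

The green cube moved from about (4.2, 8.4) to (2.1, 6.7), a distance of √(2.1² + 1.7²) ≈ 2.7.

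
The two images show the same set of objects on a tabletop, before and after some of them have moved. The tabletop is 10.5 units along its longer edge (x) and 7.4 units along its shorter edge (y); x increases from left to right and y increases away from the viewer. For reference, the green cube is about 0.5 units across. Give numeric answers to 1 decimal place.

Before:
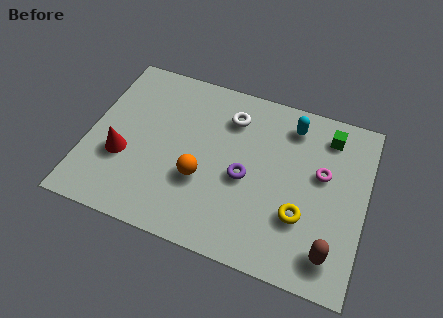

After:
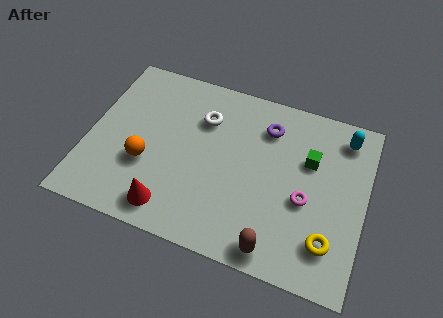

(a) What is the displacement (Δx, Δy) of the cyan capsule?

(2.0, 0.1)

From the two frames, the cyan capsule sits at roughly (7.5, 6.1) before and (9.5, 6.2) after.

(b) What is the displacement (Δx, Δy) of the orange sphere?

(-2.1, 0.0)

The orange sphere started near (4.4, 2.7) and ended near (2.3, 2.7).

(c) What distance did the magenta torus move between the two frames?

1.4

The magenta torus moved from about (8.8, 4.4) to (8.3, 3.1), a distance of √(0.5² + 1.3²) ≈ 1.4.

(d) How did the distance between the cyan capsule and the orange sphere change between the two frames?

+3.4

The distance was about 4.6 in the first image and 8.0 in the second, so they moved 3.4 units further apart.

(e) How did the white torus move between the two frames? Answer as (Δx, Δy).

(-1.0, -0.4)

The white torus was at about (5.2, 5.7) and moved to about (4.2, 5.3).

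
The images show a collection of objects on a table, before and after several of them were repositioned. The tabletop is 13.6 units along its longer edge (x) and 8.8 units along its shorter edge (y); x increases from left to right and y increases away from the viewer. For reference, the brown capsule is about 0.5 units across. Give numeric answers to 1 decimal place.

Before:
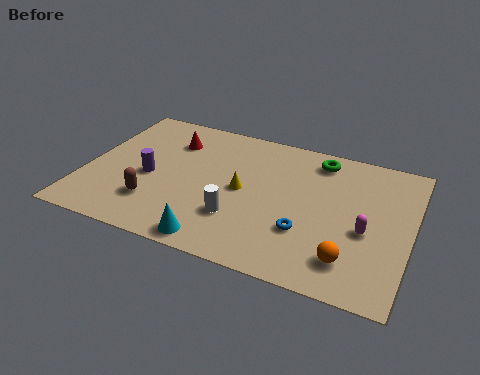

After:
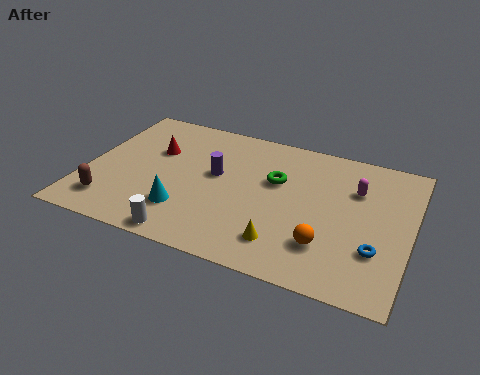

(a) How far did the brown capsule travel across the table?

1.9

From (3.1, 2.3) to (1.3, 1.7), the brown capsule covered √(1.8² + 0.6²) ≈ 1.9 units.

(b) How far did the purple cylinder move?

2.9

The purple cylinder was near (2.7, 3.9) before and (5.4, 5.0) after, so it travelled √(2.7² + 1.1²) ≈ 2.9 units.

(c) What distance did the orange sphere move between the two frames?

1.1

The orange sphere was near (11.3, 1.8) before and (10.3, 2.3) after, so it travelled √(1.0² + 0.5²) ≈ 1.1 units.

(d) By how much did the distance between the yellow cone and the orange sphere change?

-3.6

The distance was about 5.4 in the first image and 1.8 in the second, so they moved 3.6 units closer together.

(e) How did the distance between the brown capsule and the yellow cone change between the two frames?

+3.2

They were about 4.1 units apart before and 7.3 after — 3.2 units further apart.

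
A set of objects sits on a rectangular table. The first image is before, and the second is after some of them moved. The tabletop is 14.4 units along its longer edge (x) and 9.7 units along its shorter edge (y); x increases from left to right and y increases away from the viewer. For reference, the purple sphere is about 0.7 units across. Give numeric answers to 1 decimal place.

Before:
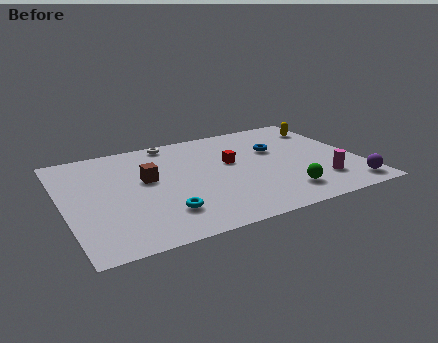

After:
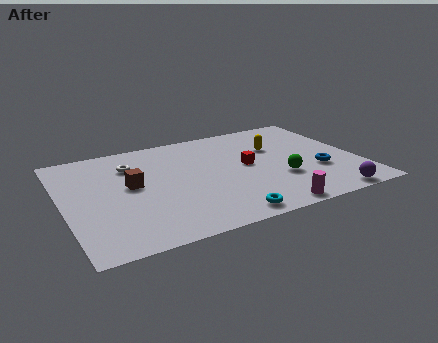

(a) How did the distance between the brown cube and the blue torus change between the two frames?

+2.7

They were about 6.5 units apart before and 9.2 after — 2.7 units further apart.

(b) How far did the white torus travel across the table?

2.7

From (5.7, 8.8) to (3.5, 7.2), the white torus covered √(2.2² + 1.6²) ≈ 2.7 units.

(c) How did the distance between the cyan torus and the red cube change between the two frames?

-0.7

They were about 5.1 units apart before and 4.4 after — 0.7 units closer together.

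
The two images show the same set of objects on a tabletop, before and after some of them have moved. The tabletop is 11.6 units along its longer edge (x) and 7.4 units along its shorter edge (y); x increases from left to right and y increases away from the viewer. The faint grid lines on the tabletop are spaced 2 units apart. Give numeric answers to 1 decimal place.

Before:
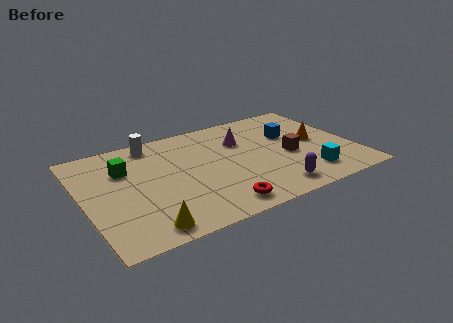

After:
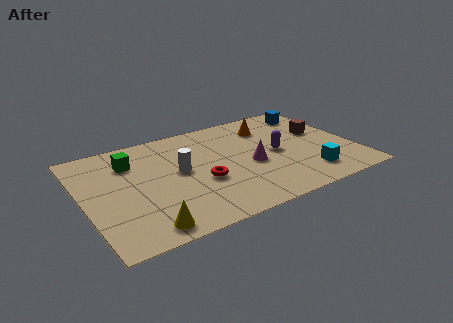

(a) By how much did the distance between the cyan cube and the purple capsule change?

+0.7

The distance was about 1.6 in the first image and 2.3 in the second, so they moved 0.7 units further apart.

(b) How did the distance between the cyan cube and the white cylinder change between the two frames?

-2.0

Before: roughly 7.8 units apart; after: 5.8. That's 2.0 units closer together.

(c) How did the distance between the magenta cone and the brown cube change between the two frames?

+0.9

Before: roughly 2.6 units apart; after: 3.5. That's 0.9 units further apart.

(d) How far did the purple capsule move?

2.6

The purple capsule was near (7.7, 1.1) before and (8.3, 3.6) after, so it travelled √(0.6² + 2.5²) ≈ 2.6 units.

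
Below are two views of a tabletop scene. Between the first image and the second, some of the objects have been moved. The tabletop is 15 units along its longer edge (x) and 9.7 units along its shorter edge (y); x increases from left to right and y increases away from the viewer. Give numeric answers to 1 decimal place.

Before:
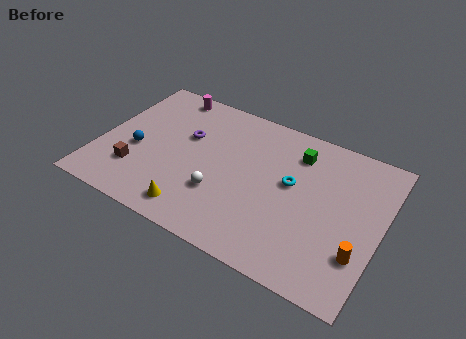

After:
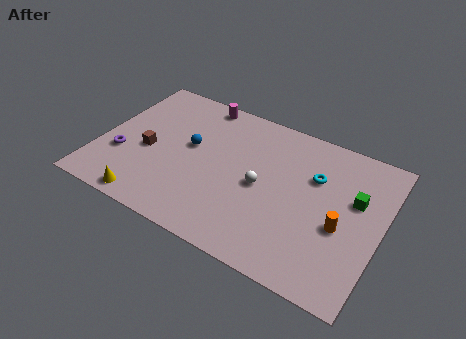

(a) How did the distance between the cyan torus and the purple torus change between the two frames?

+4.7

They were about 5.8 units apart before and 10.5 after — 4.7 units further apart.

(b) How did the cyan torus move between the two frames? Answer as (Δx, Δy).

(1.1, 1.0)

The cyan torus started near (10.2, 5.5) and ended near (11.3, 6.5).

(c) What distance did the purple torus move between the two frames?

4.2

The purple torus moved from about (4.4, 6.1) to (1.3, 3.3), a distance of √(3.1² + 2.8²) ≈ 4.2.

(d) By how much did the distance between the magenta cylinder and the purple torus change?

+3.5

Before: roughly 3.0 units apart; after: 6.5. That's 3.5 units further apart.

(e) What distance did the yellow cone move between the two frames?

2.5

The yellow cone moved from about (5.6, 1.4) to (3.2, 0.9), a distance of √(2.4² + 0.5²) ≈ 2.5.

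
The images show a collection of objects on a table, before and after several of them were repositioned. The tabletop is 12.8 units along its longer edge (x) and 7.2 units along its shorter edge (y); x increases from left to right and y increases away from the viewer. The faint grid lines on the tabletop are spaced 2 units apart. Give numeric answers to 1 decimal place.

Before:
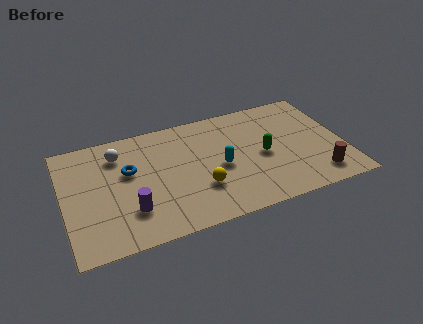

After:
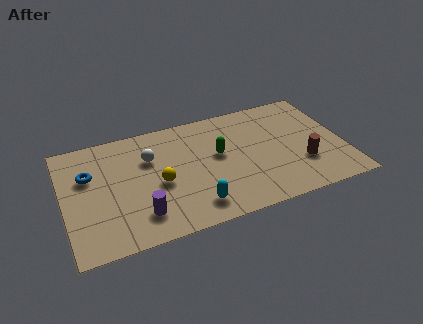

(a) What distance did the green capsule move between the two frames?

2.1

The green capsule was near (9.1, 3.4) before and (7.1, 4.1) after, so it travelled √(2.0² + 0.7²) ≈ 2.1 units.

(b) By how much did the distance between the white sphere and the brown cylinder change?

-2.5

Before: roughly 9.8 units apart; after: 7.3. That's 2.5 units closer together.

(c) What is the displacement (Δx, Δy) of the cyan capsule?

(-1.4, -2.0)

The cyan capsule started near (7.1, 3.3) and ended near (5.7, 1.3).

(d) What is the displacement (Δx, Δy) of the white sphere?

(1.4, -0.7)

From the two frames, the white sphere sits at roughly (2.6, 5.6) before and (4.0, 4.9) after.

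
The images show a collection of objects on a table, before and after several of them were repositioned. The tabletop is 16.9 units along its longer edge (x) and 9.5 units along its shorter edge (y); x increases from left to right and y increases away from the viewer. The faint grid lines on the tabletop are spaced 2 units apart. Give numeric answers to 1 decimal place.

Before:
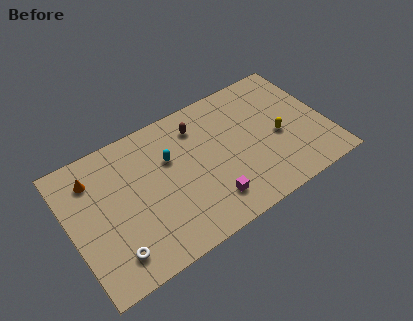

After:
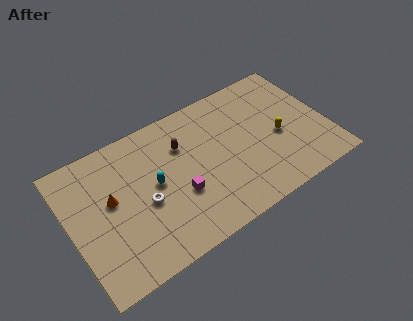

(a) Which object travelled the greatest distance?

the white torus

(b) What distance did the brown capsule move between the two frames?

1.4

The brown capsule moved from about (8.8, 7.5) to (7.6, 6.7), a distance of √(1.2² + 0.8²) ≈ 1.4.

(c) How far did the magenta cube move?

2.3

The magenta cube moved from about (8.7, 2.0) to (6.9, 3.5), a distance of √(1.8² + 1.5²) ≈ 2.3.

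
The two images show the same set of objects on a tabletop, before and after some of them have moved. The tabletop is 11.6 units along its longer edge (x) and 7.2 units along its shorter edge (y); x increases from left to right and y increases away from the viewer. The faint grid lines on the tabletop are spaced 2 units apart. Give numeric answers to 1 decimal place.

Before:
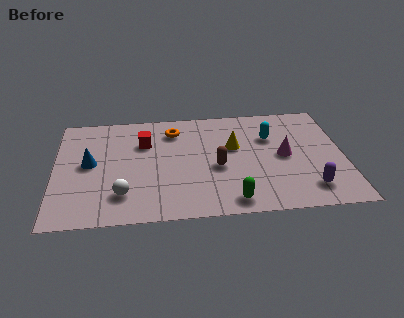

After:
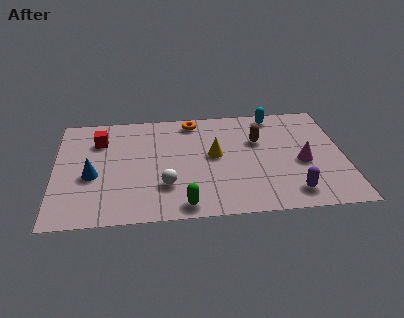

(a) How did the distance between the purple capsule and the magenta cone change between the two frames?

-0.4

They were about 2.4 units apart before and 2.0 after — 0.4 units closer together.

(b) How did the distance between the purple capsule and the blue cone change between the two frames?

-0.9

The distance was about 9.0 in the first image and 8.1 in the second, so they moved 0.9 units closer together.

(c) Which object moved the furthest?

the brown capsule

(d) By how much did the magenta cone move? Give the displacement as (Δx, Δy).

(0.7, -0.5)

The magenta cone started near (9.2, 3.6) and ended near (9.9, 3.1).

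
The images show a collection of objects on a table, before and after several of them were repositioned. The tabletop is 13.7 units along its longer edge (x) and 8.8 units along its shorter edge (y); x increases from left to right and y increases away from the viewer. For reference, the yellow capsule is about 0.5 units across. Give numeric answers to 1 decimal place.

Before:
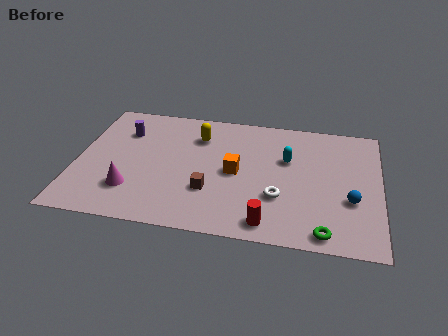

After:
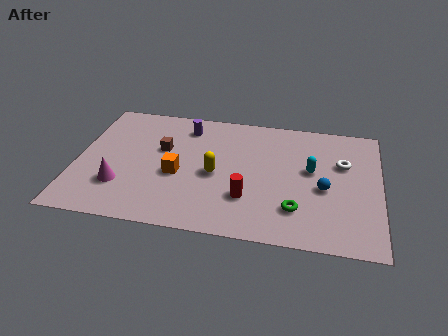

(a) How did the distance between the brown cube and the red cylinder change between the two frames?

+1.7

Before: roughly 3.2 units apart; after: 4.9. That's 1.7 units further apart.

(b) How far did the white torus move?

4.0

The white torus moved from about (9.2, 2.9) to (12.0, 5.7), a distance of √(2.8² + 2.8²) ≈ 4.0.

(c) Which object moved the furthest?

the white torus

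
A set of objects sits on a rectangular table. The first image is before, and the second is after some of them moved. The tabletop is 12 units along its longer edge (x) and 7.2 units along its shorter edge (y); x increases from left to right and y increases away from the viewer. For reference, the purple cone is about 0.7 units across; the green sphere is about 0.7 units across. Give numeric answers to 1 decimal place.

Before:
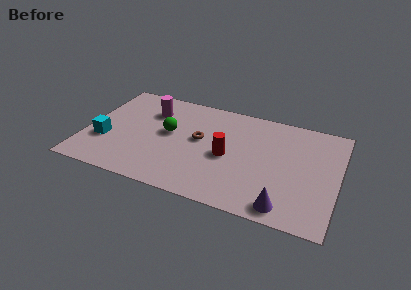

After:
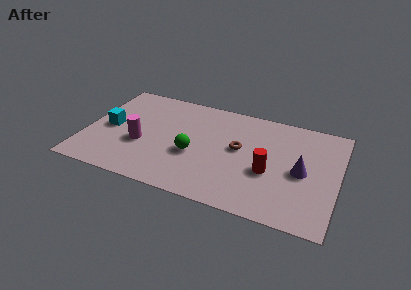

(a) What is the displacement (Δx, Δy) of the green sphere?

(1.3, -1.1)

From the two frames, the green sphere sits at roughly (3.9, 4.0) before and (5.2, 2.9) after.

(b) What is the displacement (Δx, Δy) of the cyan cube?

(0.1, 1.0)

The cyan cube was at about (1.0, 2.5) and moved to about (1.1, 3.5).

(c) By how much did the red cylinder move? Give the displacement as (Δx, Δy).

(2.0, -0.4)

From the two frames, the red cylinder sits at roughly (6.8, 3.3) before and (8.8, 2.9) after.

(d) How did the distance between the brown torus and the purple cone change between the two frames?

-2.2

The distance was about 5.3 in the first image and 3.1 in the second, so they moved 2.2 units closer together.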